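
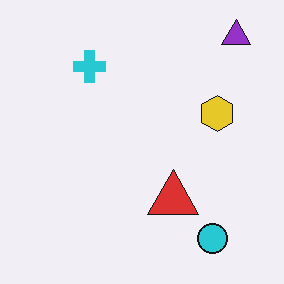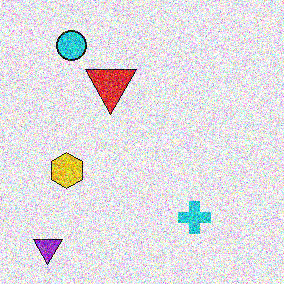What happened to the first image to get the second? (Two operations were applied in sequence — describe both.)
The transformation is: rotated 180°, then degraded with a thick layer of grain.

The purple triangle sits in the top-right of the first image and the bottom-left of the second — consistent with a whole-image 180° rotation. Random speckle covers the whole image, including the flat background.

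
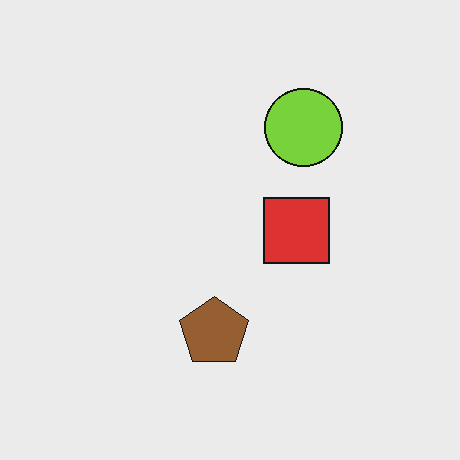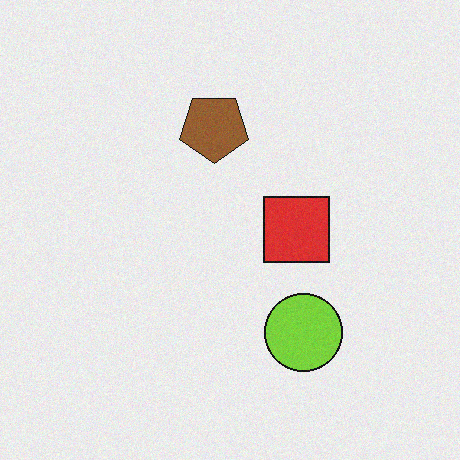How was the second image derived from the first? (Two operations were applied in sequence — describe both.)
The second image is the first flipped vertically (top ↔ bottom), then degraded with light additive noise.

The lime circle is in the top of the first image and the bottom of the second — shapes on opposite sides of the horizontal midline have swapped in a mirror flip. Random speckle covers the whole image, including the flat background.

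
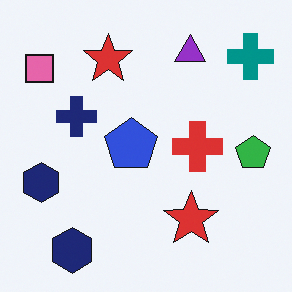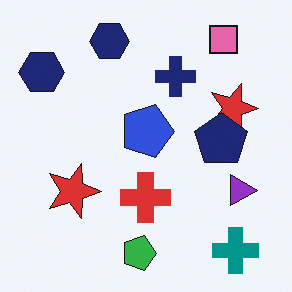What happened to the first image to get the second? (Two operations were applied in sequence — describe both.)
The transformation is: rotated 90° clockwise, then overlaid with an additional navy pentagon.

The teal cross sits in the top-right of the first image and the bottom-right of the second — consistent with a whole-image 90° clockwise rotation. A navy pentagon appears in the second image that is absent from the first.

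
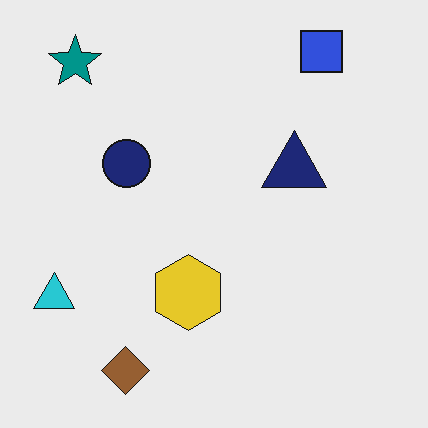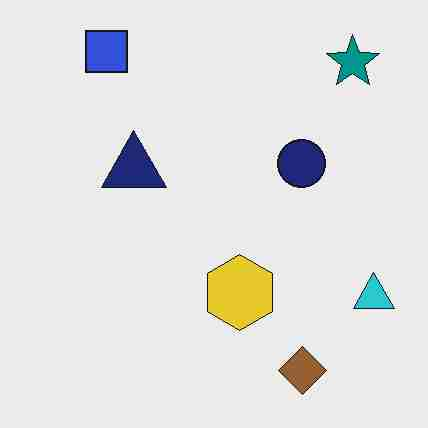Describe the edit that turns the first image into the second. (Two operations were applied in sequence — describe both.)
Flipped horizontally (left ↔ right), then heavily JPEG-compressed with obvious blocking artifacts.

The cyan triangle is in the bottom-left of the first image and the bottom-right of the second — shapes on opposite sides of the vertical midline have swapped in a mirror flip. Blocky 8×8 compression artifacts appear around shape edges and the flat background shows ringing — characteristic JPEG degradation.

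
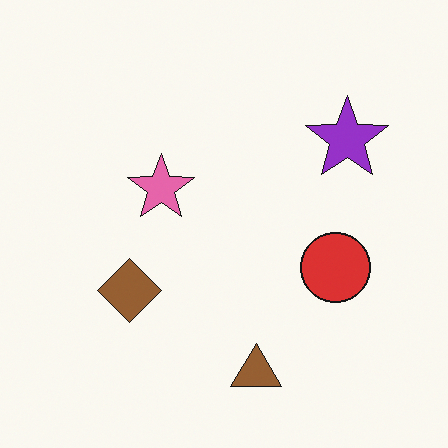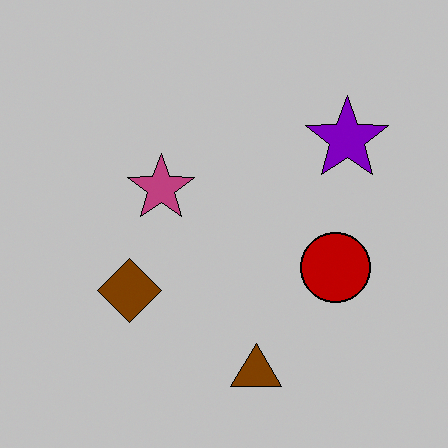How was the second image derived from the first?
It was aggressively posterized.

Each flat color has snapped to a coarser quantized level — most visibly, the near-white background has dropped to a flat grey.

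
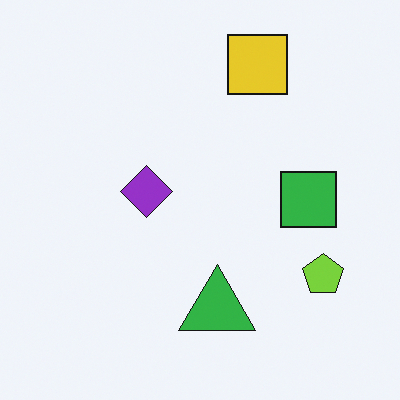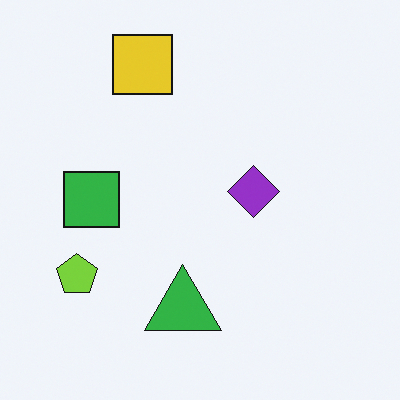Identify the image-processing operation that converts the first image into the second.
Flipped horizontally (left ↔ right).

The lime pentagon is in the bottom-right of the first image and the bottom-left of the second — shapes on opposite sides of the vertical midline have swapped in a mirror flip.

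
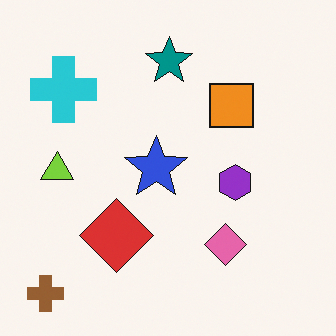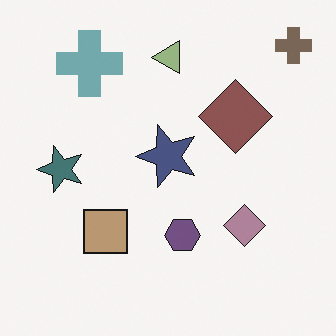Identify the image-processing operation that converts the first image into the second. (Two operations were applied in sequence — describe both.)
This is the original image transposed (reflected across the top-left ↔ bottom-right diagonal), then made much more muted (saturation change).

Shapes have swapped their row and column positions — what was in the top-right is now in the bottom-left — a diagonal reflection. All colors are more muted and greyish — a global saturation change.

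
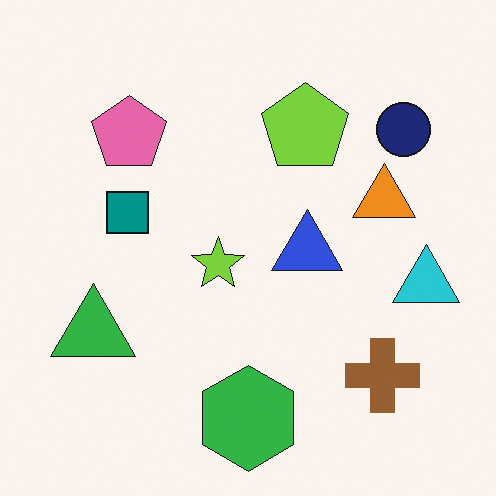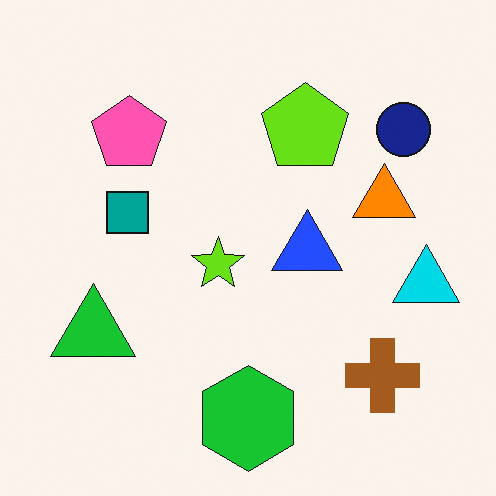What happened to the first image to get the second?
The transformation is: slightly oversaturated.

All colors are more vivid — a global saturation change.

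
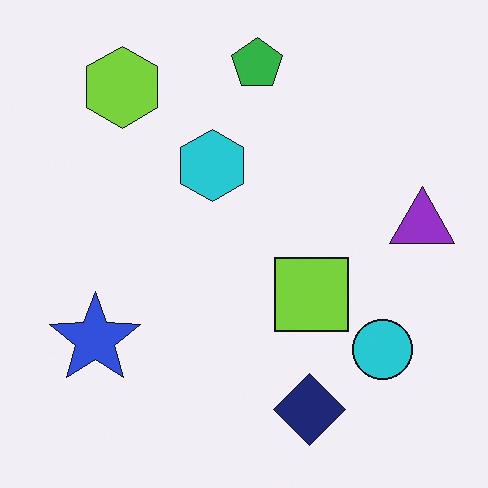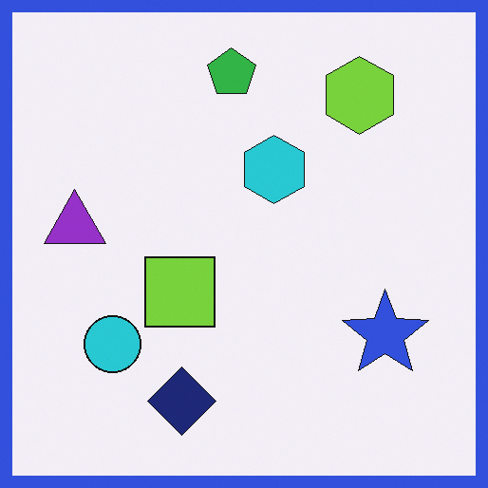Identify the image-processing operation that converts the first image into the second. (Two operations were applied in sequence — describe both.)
The image was flipped horizontally (left ↔ right), then framed with a blue border.

The purple triangle is in the right of the first image and the left of the second — shapes on opposite sides of the vertical midline have swapped in a mirror flip. A solid blue frame runs around the edge of the second image, with the content slightly shrunk inside it.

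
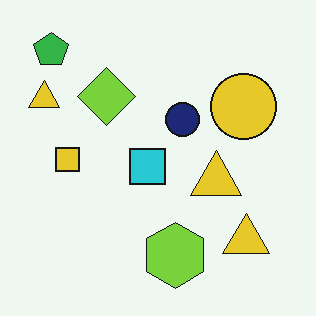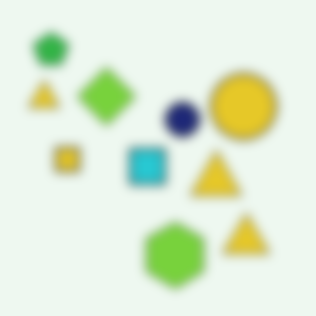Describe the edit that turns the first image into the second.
The image was strongly gaussian-blurred.

Shape edges and outlines are uniformly softened across the whole image.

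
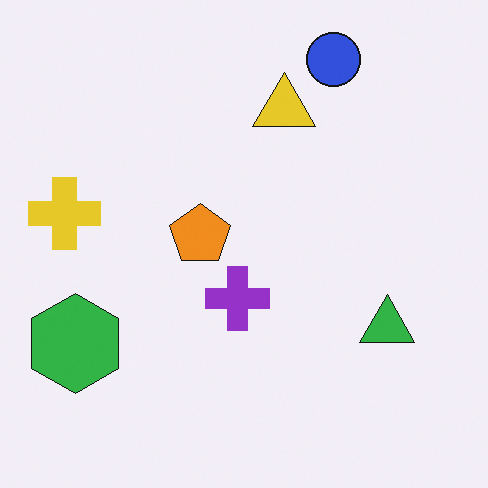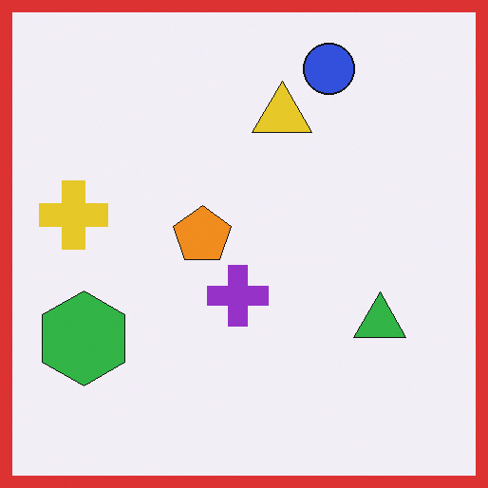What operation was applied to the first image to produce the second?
It was framed with a red border.

A solid red frame runs around the edge of the second image, with the content slightly shrunk inside it.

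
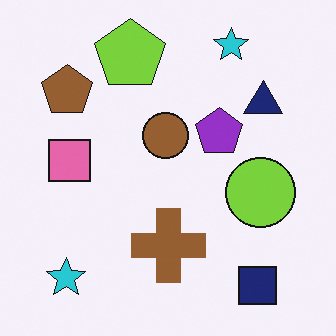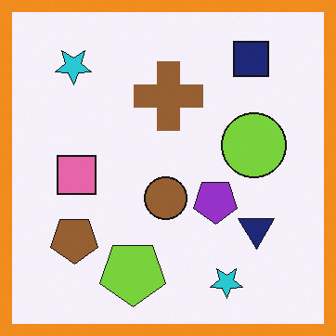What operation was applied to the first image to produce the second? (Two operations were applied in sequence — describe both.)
It was flipped vertically (top ↔ bottom), then framed with a orange border.

The navy square is in the bottom-right of the first image and the top-right of the second — shapes on opposite sides of the horizontal midline have swapped in a mirror flip. A solid orange frame runs around the edge of the second image, with the content slightly shrunk inside it.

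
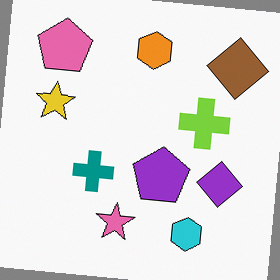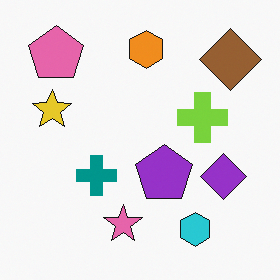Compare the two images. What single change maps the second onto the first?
The transformation is: rotated clockwise by a slight angle.

Every shape is tilted by the same angle and the image corners show triangular fill wedges — a whole-image rotation by a non-right angle.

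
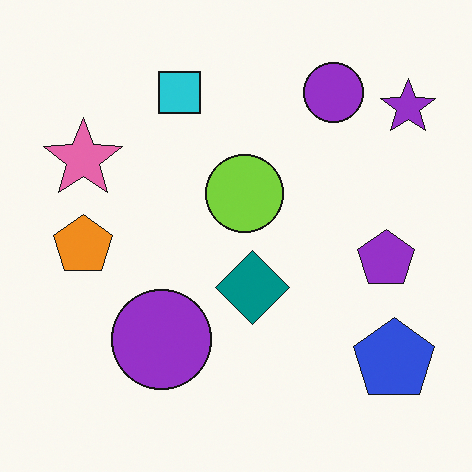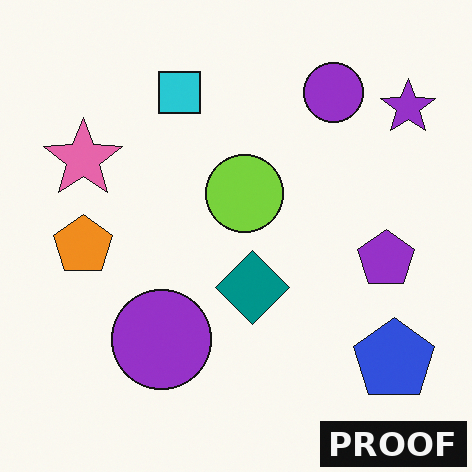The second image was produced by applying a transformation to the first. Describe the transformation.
The image was watermarked with the text "PROOF" in the lower-right corner.

A dark label reading "PROOF" appears in the lower-right corner.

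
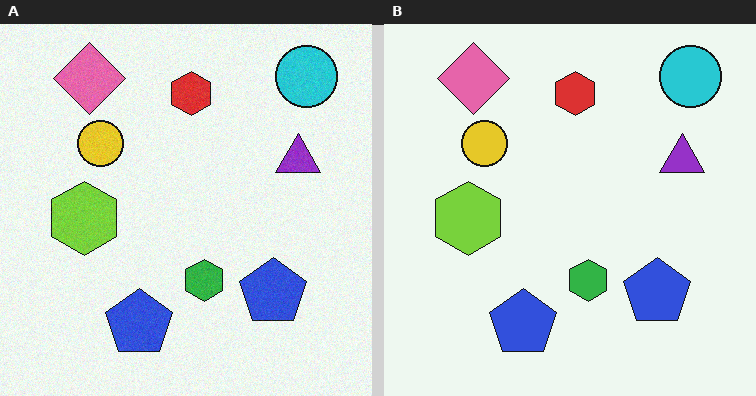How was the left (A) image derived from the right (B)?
Degraded with light additive noise.

Random speckle covers the whole image, including the flat background.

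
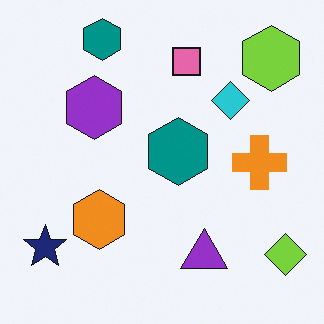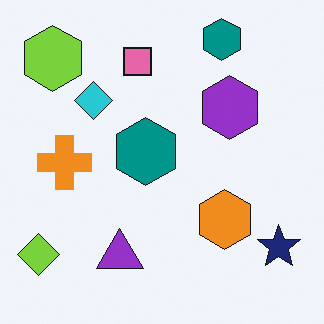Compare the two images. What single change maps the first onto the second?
The image was flipped horizontally (left ↔ right).

The lime diamond is in the bottom-right of the first image and the bottom-left of the second — shapes on opposite sides of the vertical midline have swapped in a mirror flip.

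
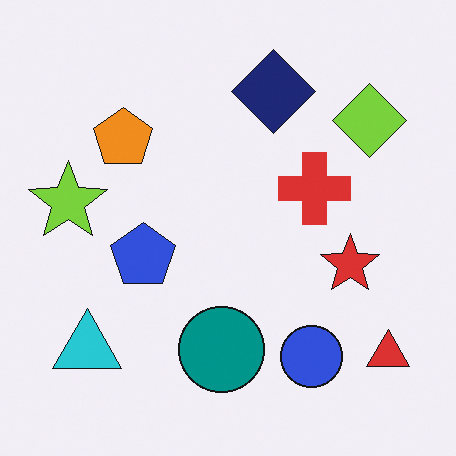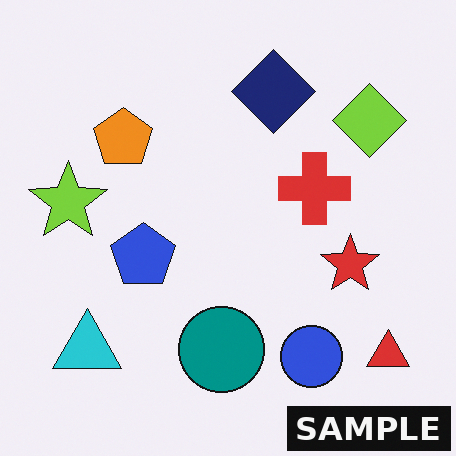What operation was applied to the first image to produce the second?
The transformation is: watermarked with the text "SAMPLE" in the lower-right corner.

A dark label reading "SAMPLE" appears in the lower-right corner.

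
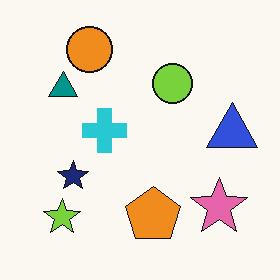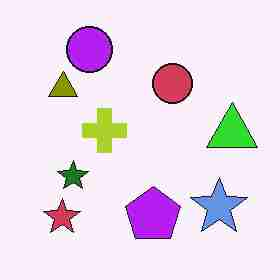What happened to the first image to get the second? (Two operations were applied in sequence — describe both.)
The second image is the first hue-shifted through roughly half the color wheel, then degraded with heavy JPEG compression.

Every shape's color has rotated by the same amount around the hue wheel — a uniform hue shift. Blocky 8×8 compression artifacts appear around shape edges and the flat background shows ringing — characteristic JPEG degradation.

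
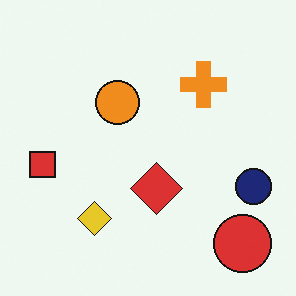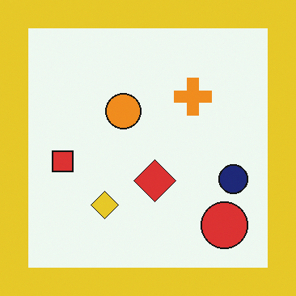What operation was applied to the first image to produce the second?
Framed with a yellow border.

A solid yellow frame runs around the edge of the second image, with the content slightly shrunk inside it.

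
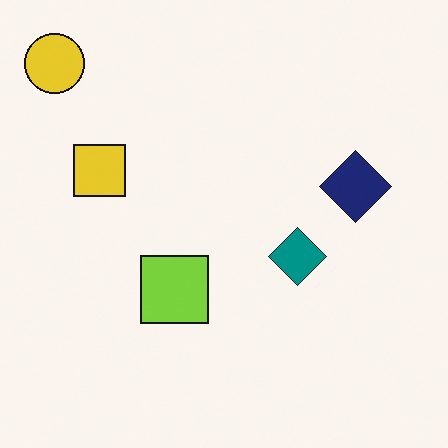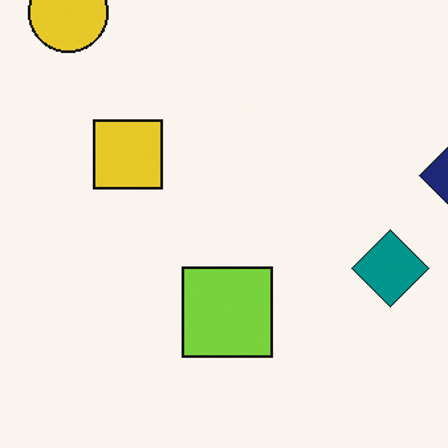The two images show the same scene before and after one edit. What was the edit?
The second image is the first cropped slightly and scaled back up.

The visible shapes are larger and the field of view is narrower; shapes near the original edges may be partly or wholly outside the frame — a crop-and-rescale.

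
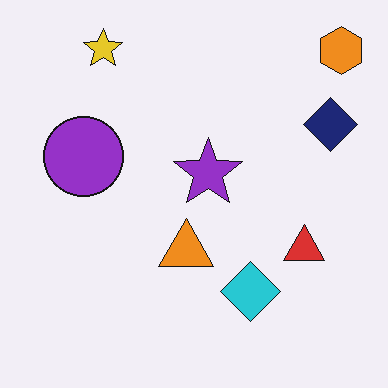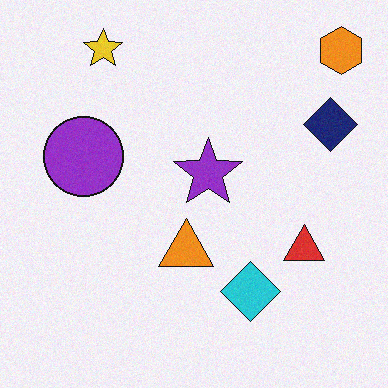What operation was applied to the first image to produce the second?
Degraded with a light layer of grain.

Random speckle covers the whole image, including the flat background.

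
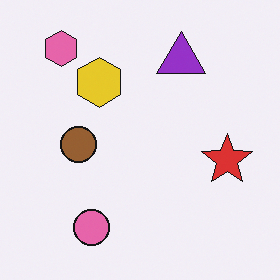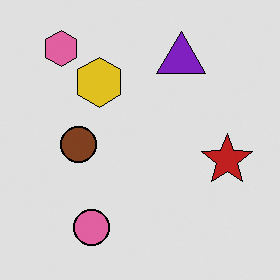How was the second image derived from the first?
The transformation is: posterized to a reduced palette.

Each flat color has snapped to a coarser quantized level — most visibly, the near-white background has dropped to a flat grey.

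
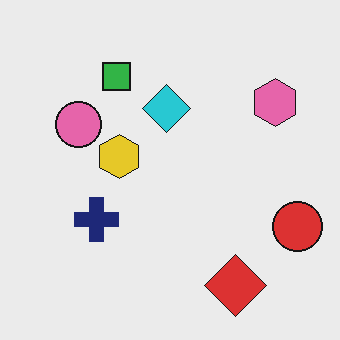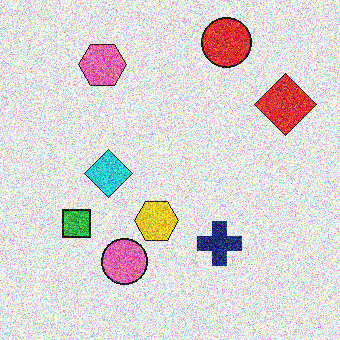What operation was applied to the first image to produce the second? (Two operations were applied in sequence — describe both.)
The image was degraded with a thick layer of grain, then rotated 90° counter-clockwise.

Random speckle covers the whole image, including the flat background. The red circle sits in the right of the first image and the top of the second — consistent with a whole-image 90° counter-clockwise rotation.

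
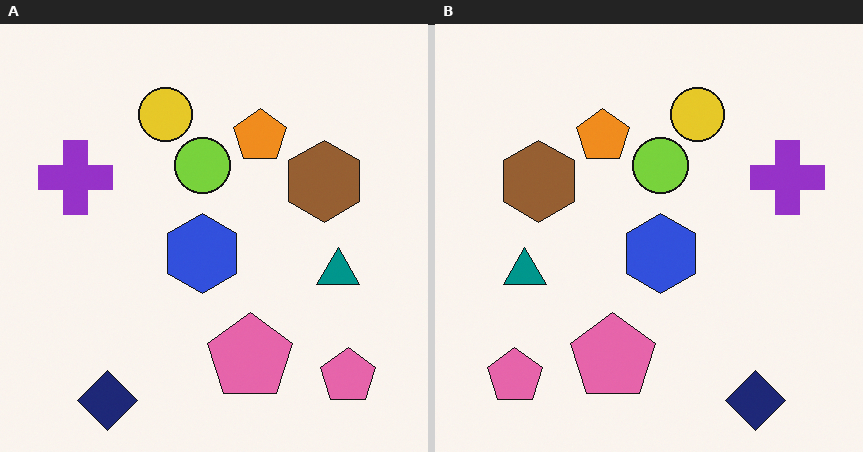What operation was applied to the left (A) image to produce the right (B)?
This is the original image flipped horizontally (left ↔ right).

The purple cross is in the left of the left (A) image and the right of the right (B) — shapes on opposite sides of the vertical midline have swapped in a mirror flip.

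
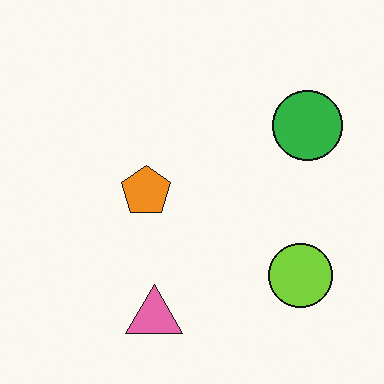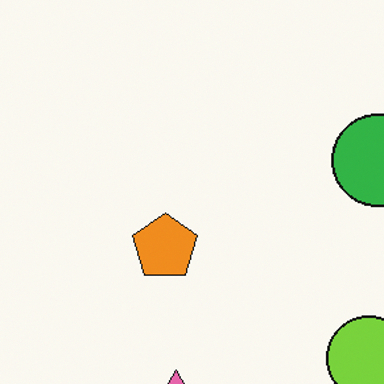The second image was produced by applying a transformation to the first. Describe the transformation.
The image was cropped to a modestly smaller region and rescaled.

The visible shapes are larger and the field of view is narrower; shapes near the original edges may be partly or wholly outside the frame — a crop-and-rescale.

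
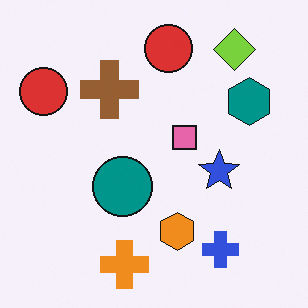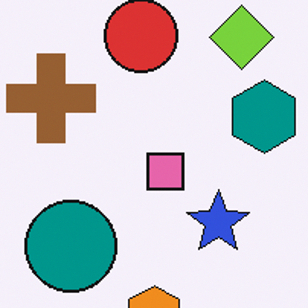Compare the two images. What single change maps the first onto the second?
The transformation is: cropped slightly and scaled back up.

The visible shapes are larger and the field of view is narrower; shapes near the original edges may be partly or wholly outside the frame — a crop-and-rescale.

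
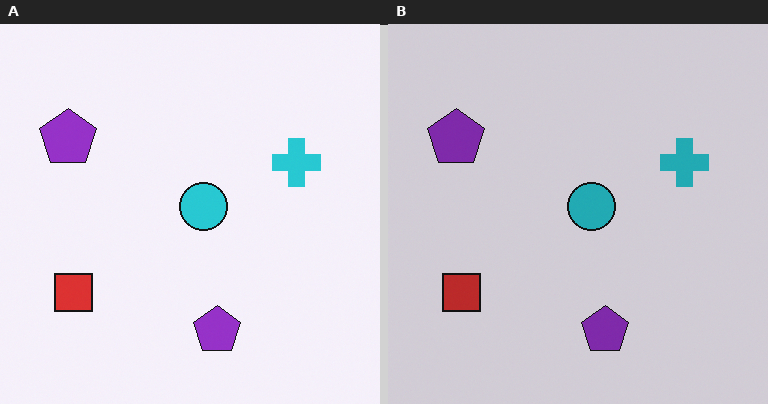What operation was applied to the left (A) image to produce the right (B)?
This is the original image darkened a little.

Every pixel — background and shapes alike — is uniformly darkened.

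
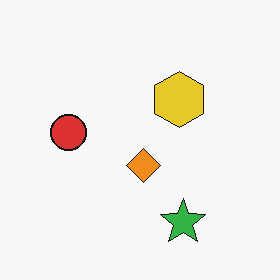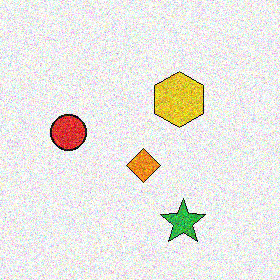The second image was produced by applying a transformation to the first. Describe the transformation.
The image was degraded with strong gaussian noise.

Random speckle covers the whole image, including the flat background.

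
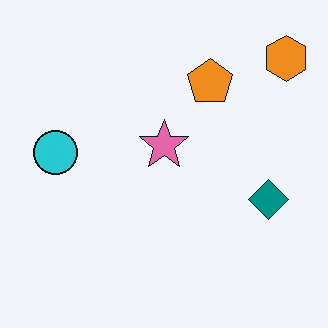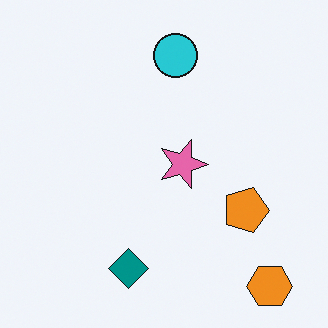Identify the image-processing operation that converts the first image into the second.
The image was rotated 90° clockwise.

The orange hexagon sits in the top-right of the first image and the bottom-right of the second — consistent with a whole-image 90° clockwise rotation.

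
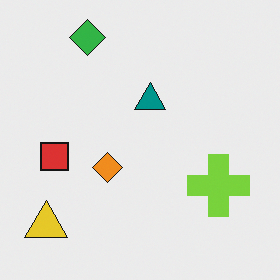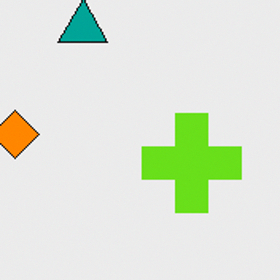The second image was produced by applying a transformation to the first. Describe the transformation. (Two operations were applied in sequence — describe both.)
It was cropped to a modestly smaller region and rescaled, then slightly oversaturated.

The visible shapes are larger and the field of view is narrower; shapes near the original edges may be partly or wholly outside the frame — a crop-and-rescale. All colors are more vivid — a global saturation change.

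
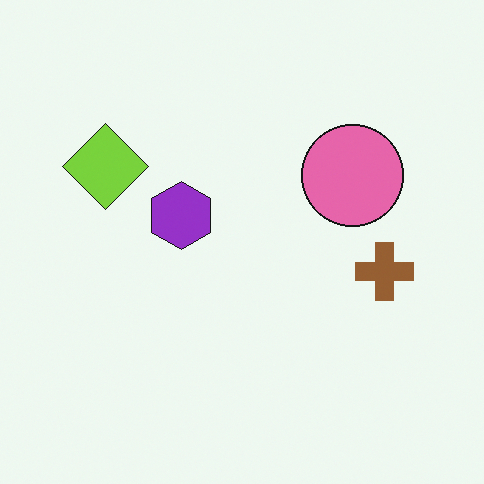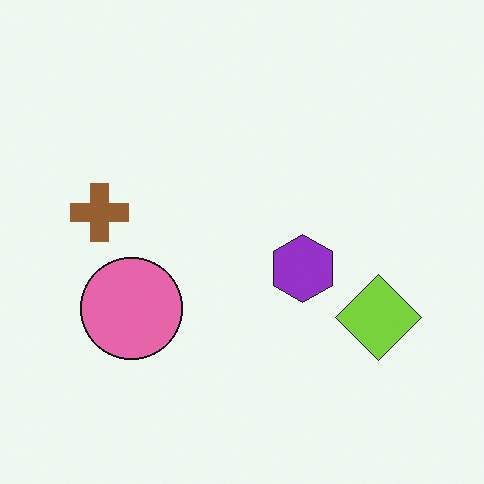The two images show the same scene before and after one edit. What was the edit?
The image was rotated 180°.

The lime diamond sits in the left of the first image and the right of the second — consistent with a whole-image 180° rotation.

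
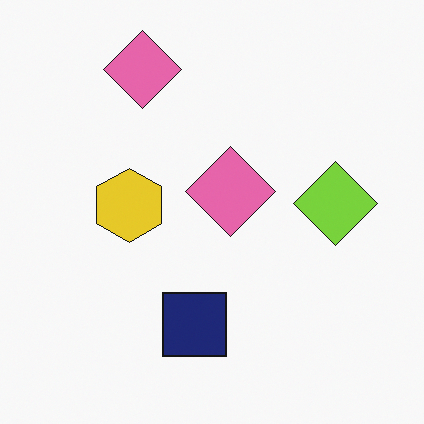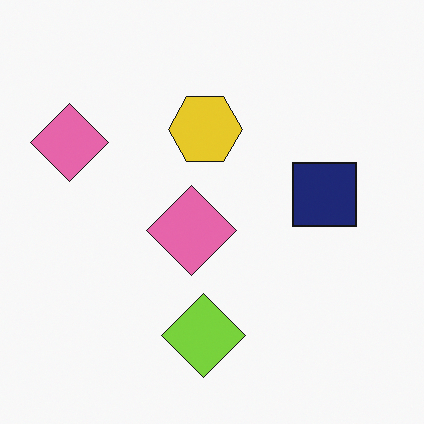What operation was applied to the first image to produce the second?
This is the original image transposed (reflected across the top-left ↔ bottom-right diagonal).

Shapes have swapped their row and column positions — what was in the top-right is now in the bottom-left — a diagonal reflection.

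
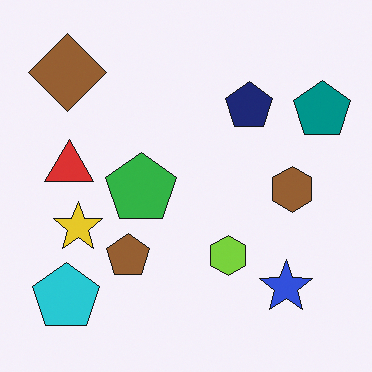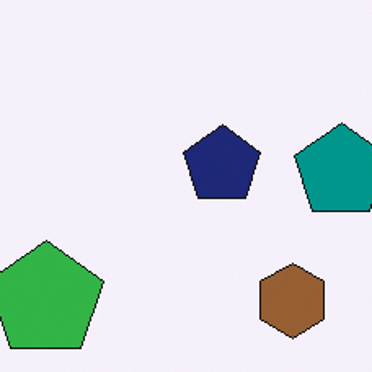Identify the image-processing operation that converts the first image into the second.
It was cropped to a noticeably smaller region and rescaled.

The visible shapes are larger and the field of view is narrower; shapes near the original edges may be partly or wholly outside the frame — a crop-and-rescale.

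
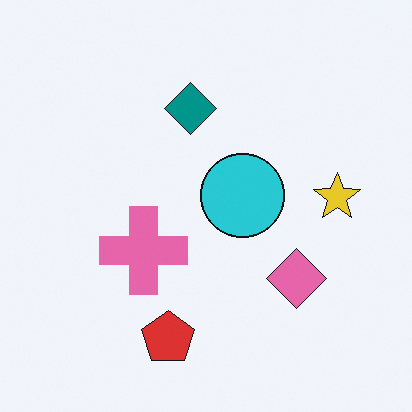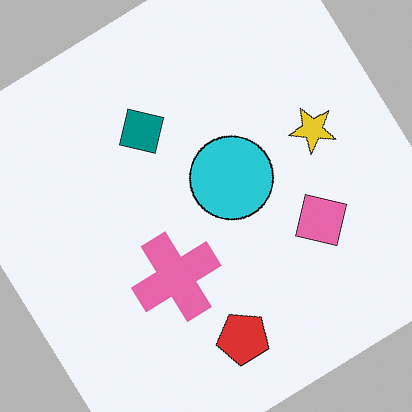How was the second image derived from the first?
The transformation is: rotated counter-clockwise by a large amount — several tens of degrees.

Every shape is tilted by the same angle and the image corners show triangular fill wedges — a whole-image rotation by a non-right angle.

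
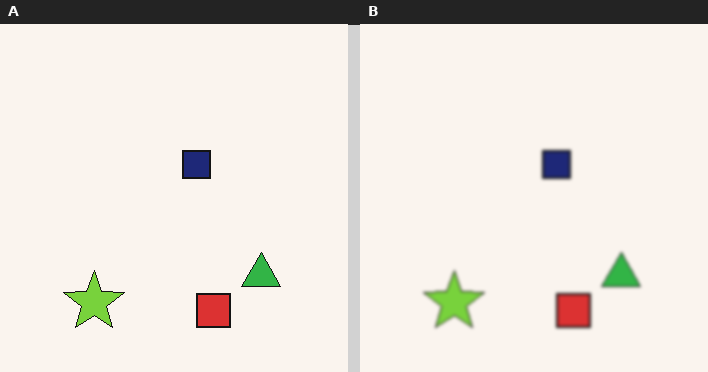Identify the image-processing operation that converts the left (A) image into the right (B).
The image was lightly blurred.

Shape edges and outlines are uniformly softened across the whole image.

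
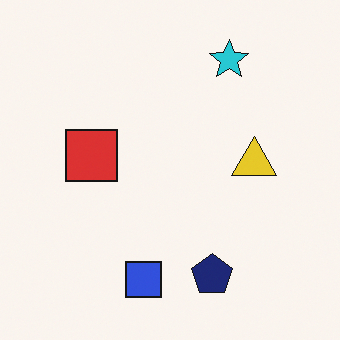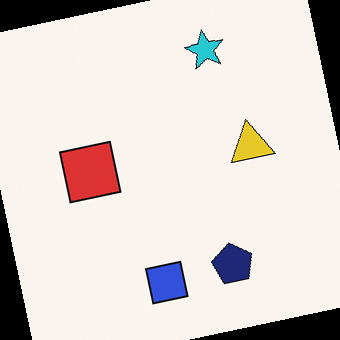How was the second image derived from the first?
This is the original image rotated counter-clockwise by a slight angle.

Every shape is tilted by the same angle and the image corners show triangular fill wedges — a whole-image rotation by a non-right angle.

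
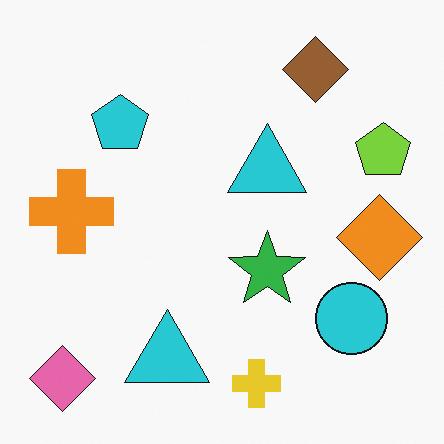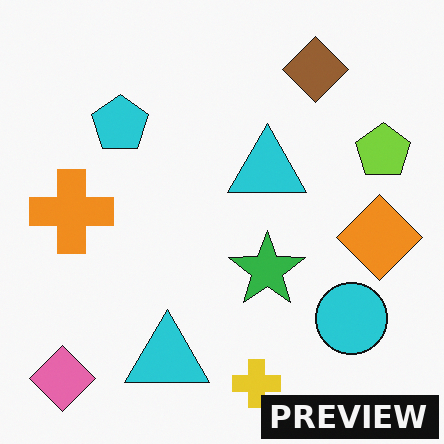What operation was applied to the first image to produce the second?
This is the original image watermarked with the text "PREVIEW" in the lower-right corner.

A dark label reading "PREVIEW" appears in the lower-right corner.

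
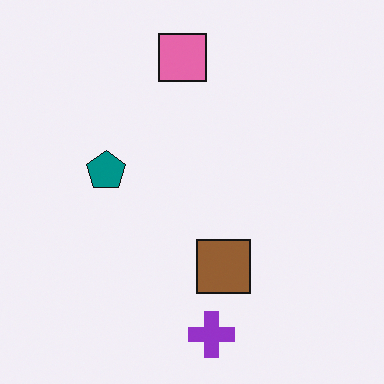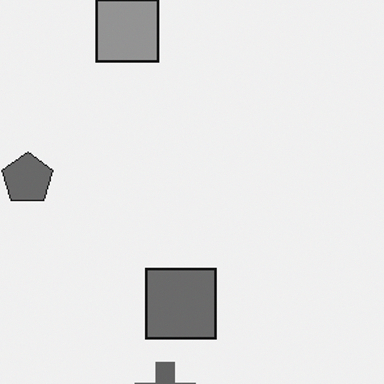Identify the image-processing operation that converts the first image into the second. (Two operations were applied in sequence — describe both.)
The second image is the first cropped slightly and scaled back up, then converted to grayscale.

The visible shapes are larger and the field of view is narrower; shapes near the original edges may be partly or wholly outside the frame — a crop-and-rescale. All color is removed — every shape is now a shade of grey.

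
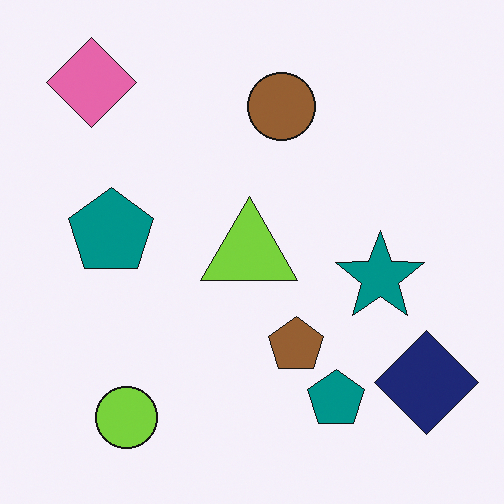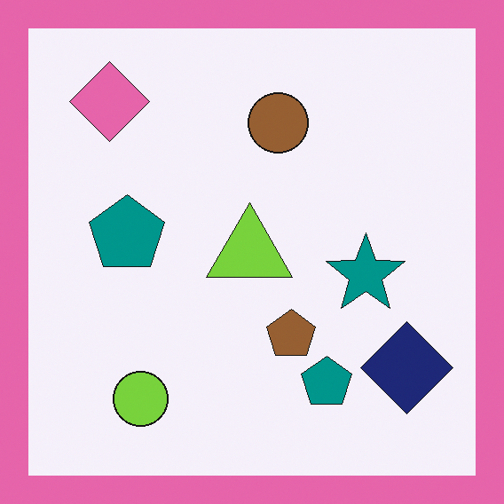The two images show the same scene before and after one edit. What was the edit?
The image was framed with a pink border.

A solid pink frame runs around the edge of the second image, with the content slightly shrunk inside it.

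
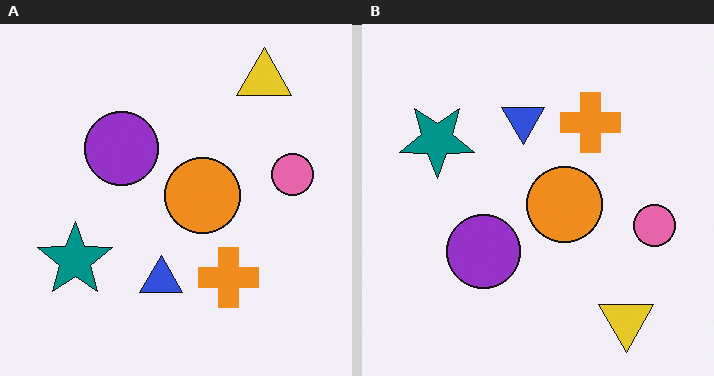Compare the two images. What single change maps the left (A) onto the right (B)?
Flipped vertically (top ↔ bottom).

The yellow triangle is in the top-right of the left (A) image and the bottom-right of the right (B) — shapes on opposite sides of the horizontal midline have swapped in a mirror flip.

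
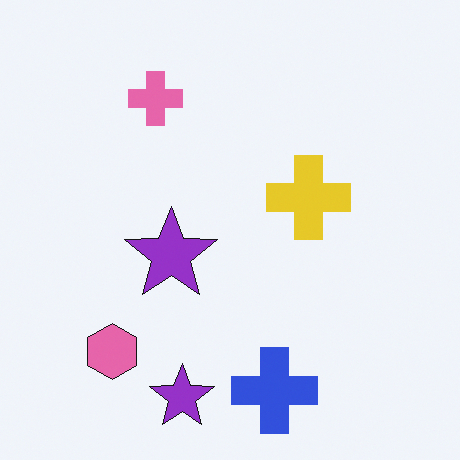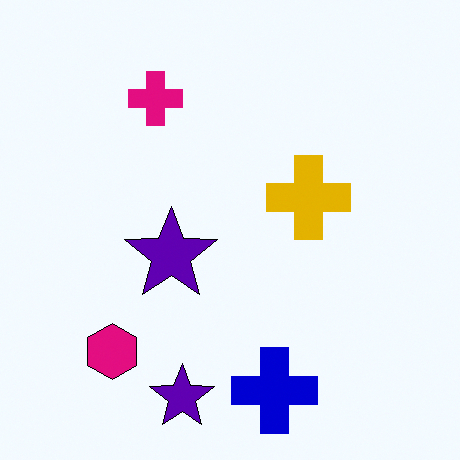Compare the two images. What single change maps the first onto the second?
Given much higher contrast.

Tones are pushed away from mid-grey across the whole image — a global contrast change.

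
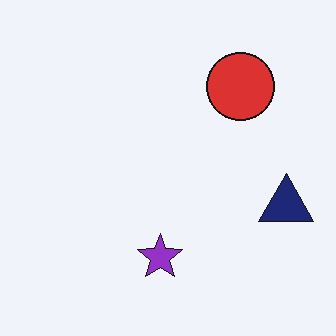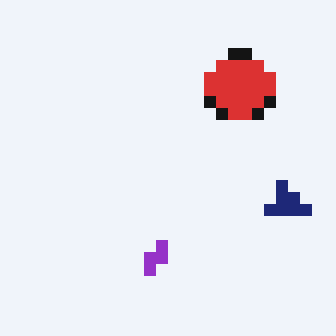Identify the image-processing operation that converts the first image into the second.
It was heavily pixelated into large blocks.

Shapes are reduced to large square blocks; fine edges and outlines are lost — a downscale-then-upscale (mosaic) effect.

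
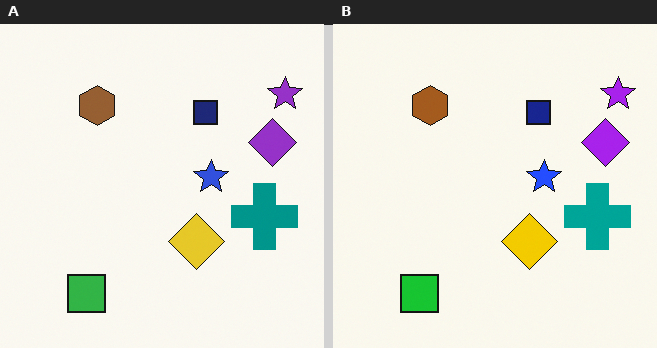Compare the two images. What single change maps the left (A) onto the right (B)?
The transformation is: slightly oversaturated.

All colors are more vivid — a global saturation change.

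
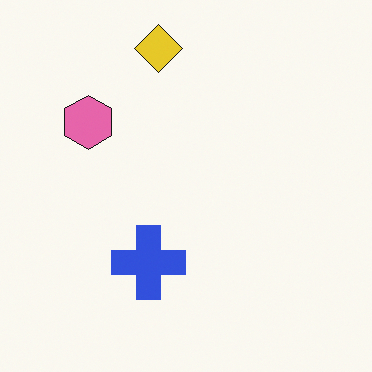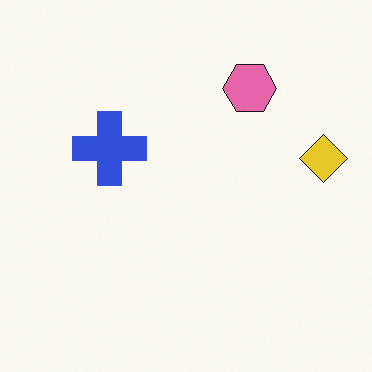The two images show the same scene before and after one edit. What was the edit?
The second image is the first rotated 90° clockwise.

The yellow diamond sits in the top of the first image and the right of the second — consistent with a whole-image 90° clockwise rotation.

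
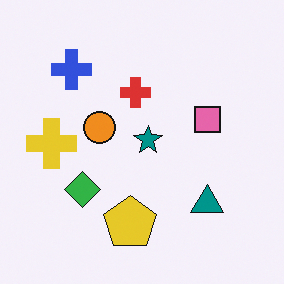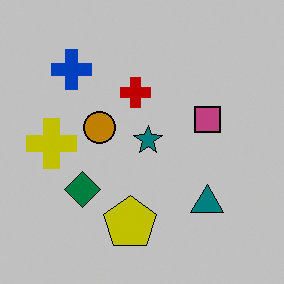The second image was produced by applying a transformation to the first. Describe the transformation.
Aggressively posterized.

Each flat color has snapped to a coarser quantized level — most visibly, the near-white background has dropped to a flat grey.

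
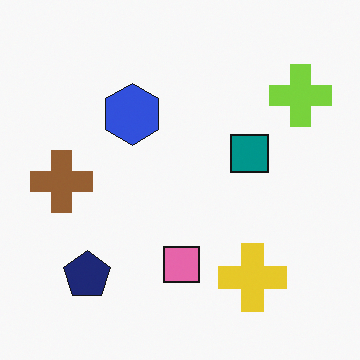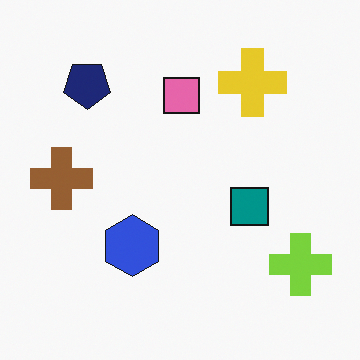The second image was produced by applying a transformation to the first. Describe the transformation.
The transformation is: flipped vertically (top ↔ bottom).

The yellow cross is in the bottom-right of the first image and the top-right of the second — shapes on opposite sides of the horizontal midline have swapped in a mirror flip.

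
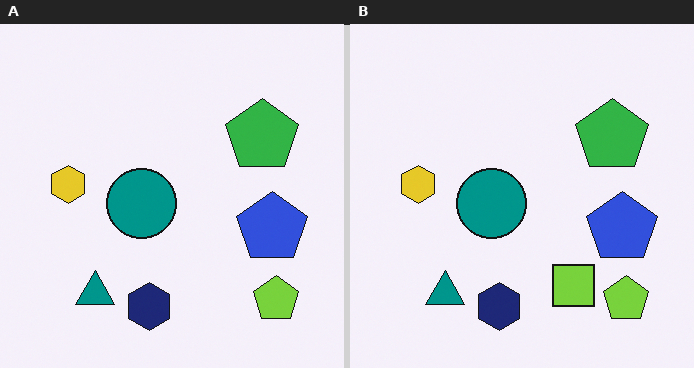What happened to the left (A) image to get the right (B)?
It was overlaid with an additional lime square.

A lime square appears in the right (B) image that is absent from the left (A).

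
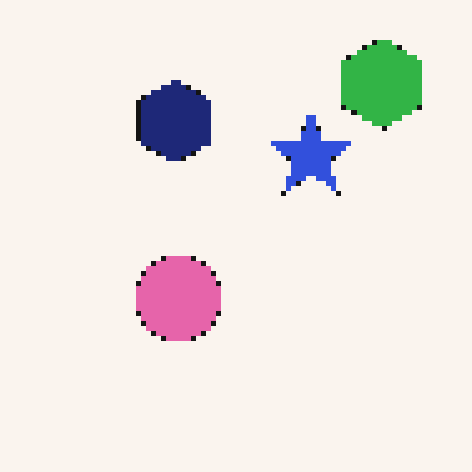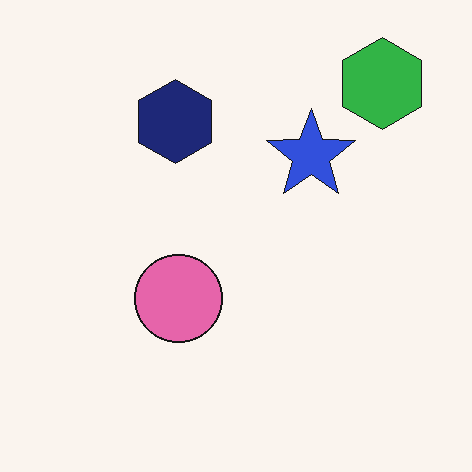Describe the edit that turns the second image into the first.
The image was mildly pixelated.

Shapes are reduced to large square blocks; fine edges and outlines are lost — a downscale-then-upscale (mosaic) effect.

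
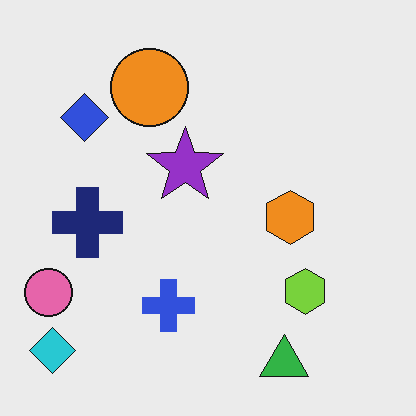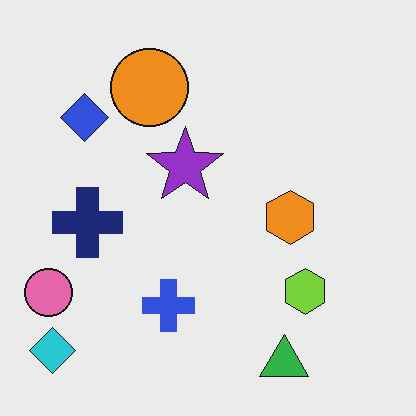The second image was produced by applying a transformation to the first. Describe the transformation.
The second image is the first JPEG-compressed with visible artifacts.

Blocky 8×8 compression artifacts appear around shape edges and the flat background shows ringing — characteristic JPEG degradation.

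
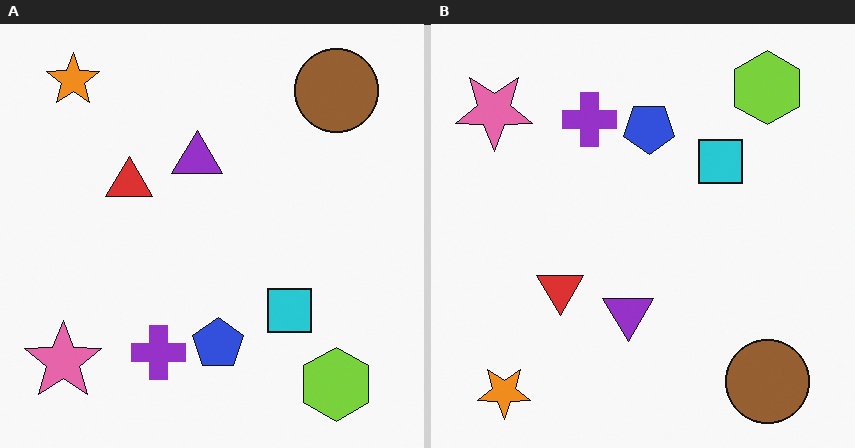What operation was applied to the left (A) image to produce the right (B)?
It was flipped vertically (top ↔ bottom).

The orange star is in the top-left of the left (A) image and the bottom-left of the right (B) — shapes on opposite sides of the horizontal midline have swapped in a mirror flip.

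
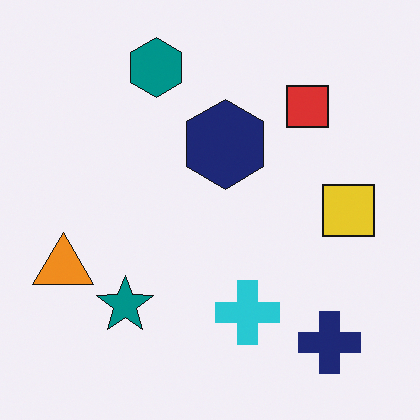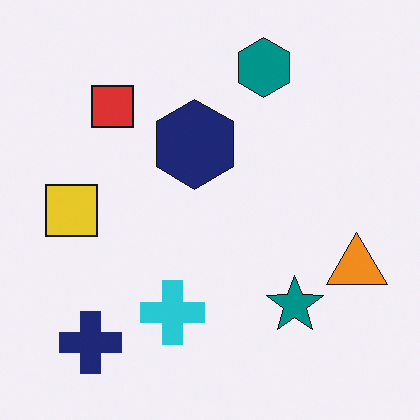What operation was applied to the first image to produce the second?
The image was flipped horizontally (left ↔ right).

The orange triangle is in the left of the first image and the right of the second — shapes on opposite sides of the vertical midline have swapped in a mirror flip.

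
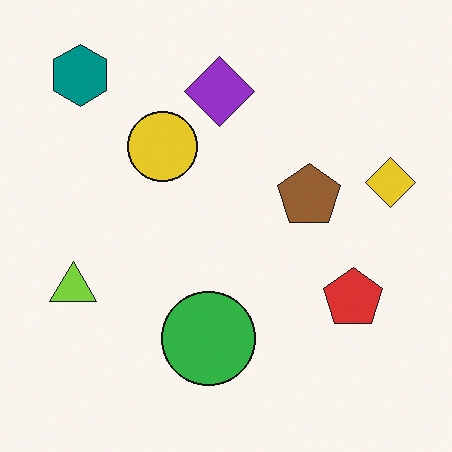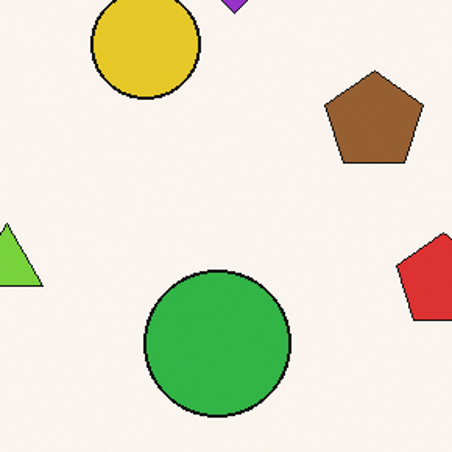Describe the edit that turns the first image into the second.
It was cropped slightly and scaled back up.

The visible shapes are larger and the field of view is narrower; shapes near the original edges may be partly or wholly outside the frame — a crop-and-rescale.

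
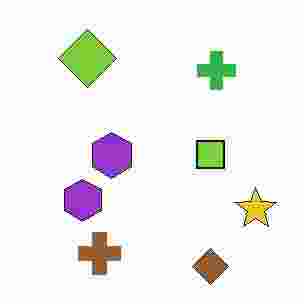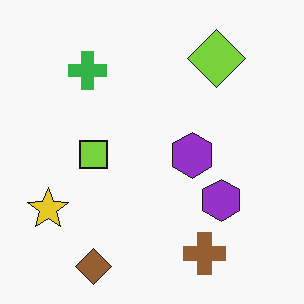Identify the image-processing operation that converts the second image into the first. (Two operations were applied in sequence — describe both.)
The image was degraded with heavy JPEG compression, then flipped horizontally (left ↔ right).

Blocky 8×8 compression artifacts appear around shape edges and the flat background shows ringing — characteristic JPEG degradation. The yellow star is in the bottom-left of the second image and the bottom-right of the first — shapes on opposite sides of the vertical midline have swapped in a mirror flip.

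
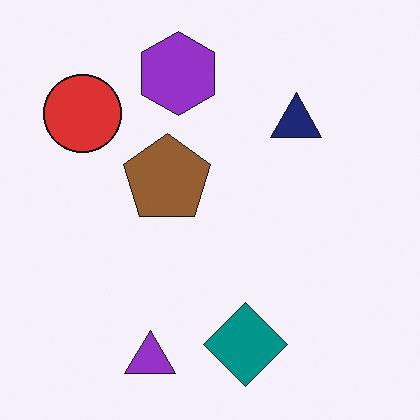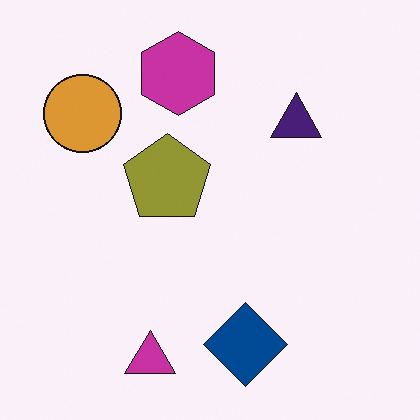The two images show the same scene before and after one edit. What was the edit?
This is the original image hue-shifted slightly.

Every shape's color has rotated by the same amount around the hue wheel — a uniform hue shift.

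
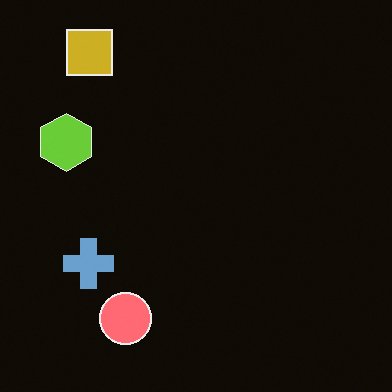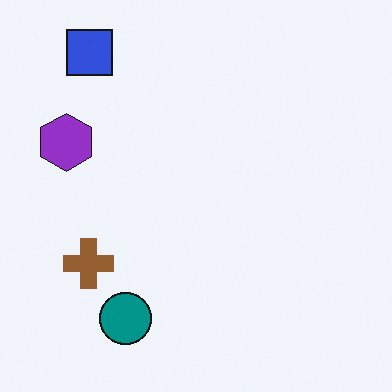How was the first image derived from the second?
Color-inverted (negative).

The light background has become dark and every shape's color is its complement — a photographic negative.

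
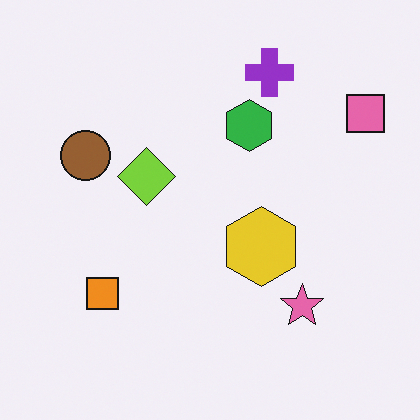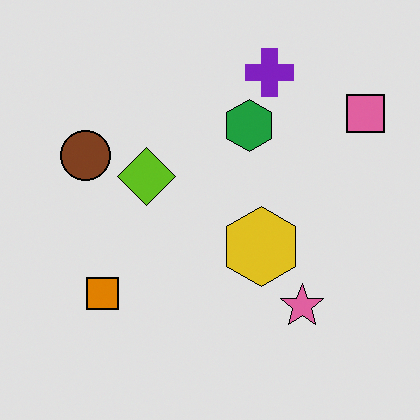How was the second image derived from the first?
This is the original image moderately posterized.

Each flat color has snapped to a coarser quantized level — most visibly, the near-white background has dropped to a flat grey.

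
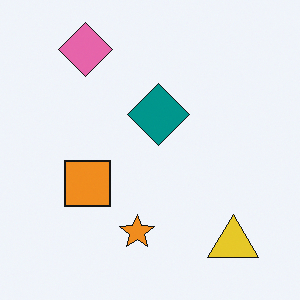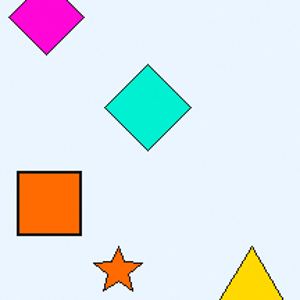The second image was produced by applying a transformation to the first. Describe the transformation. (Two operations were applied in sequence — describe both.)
This is the original image heavily oversaturated, then cropped to a modestly smaller region and rescaled.

All colors are more vivid — a global saturation change. The visible shapes are larger and the field of view is narrower; shapes near the original edges may be partly or wholly outside the frame — a crop-and-rescale.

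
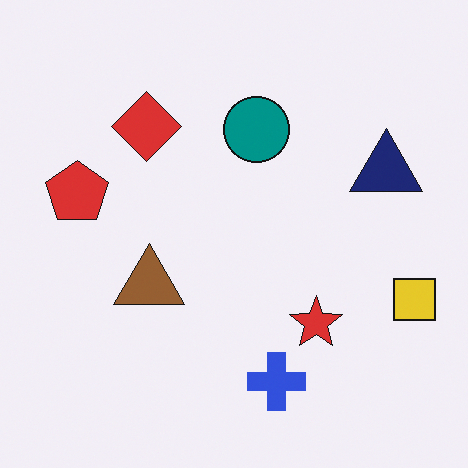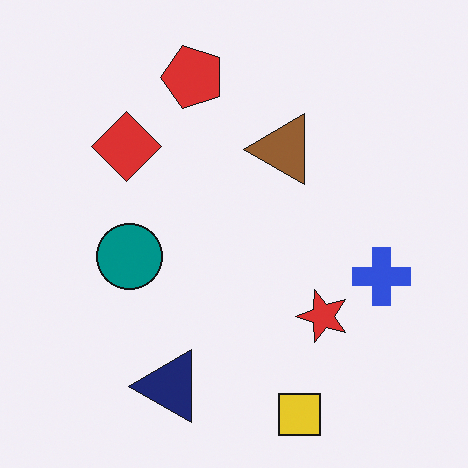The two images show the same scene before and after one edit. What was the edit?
The image was transposed (reflected across the top-left ↔ bottom-right diagonal).

Shapes have swapped their row and column positions — what was in the top-right is now in the bottom-left — a diagonal reflection.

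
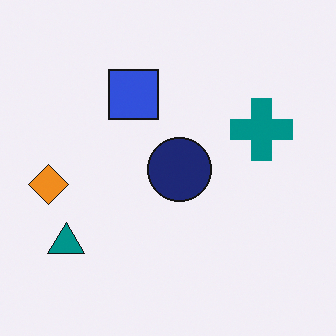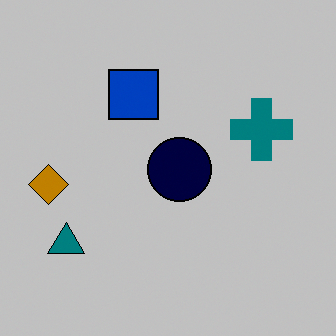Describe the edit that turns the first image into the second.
It was aggressively posterized.

Each flat color has snapped to a coarser quantized level — most visibly, the near-white background has dropped to a flat grey.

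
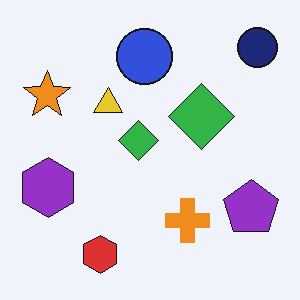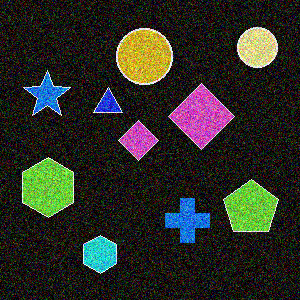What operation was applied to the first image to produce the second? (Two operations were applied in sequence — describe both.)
The second image is the first color-inverted (negative), then degraded with strong gaussian noise.

The light background has become dark and every shape's color is its complement — a photographic negative. Random speckle covers the whole image, including the flat background.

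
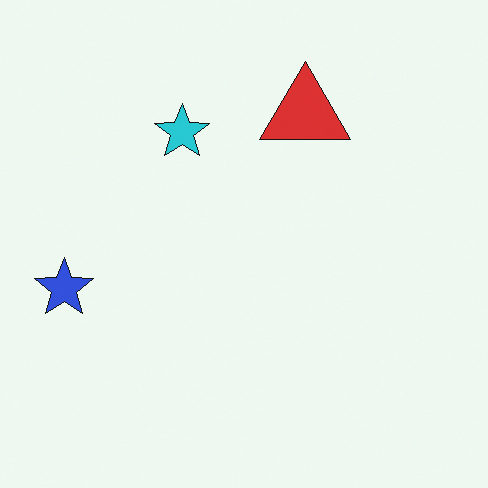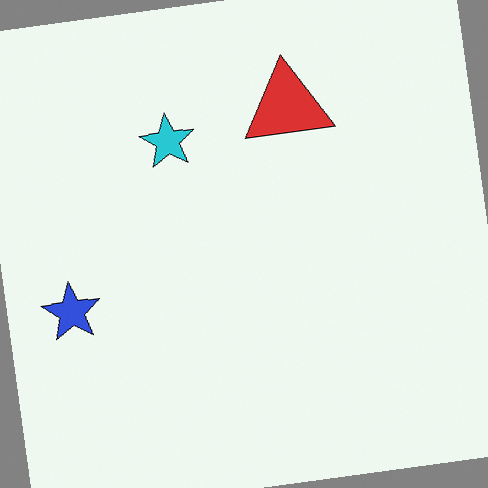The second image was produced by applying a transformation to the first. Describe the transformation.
It was rotated counter-clockwise by a slight angle.

Every shape is tilted by the same angle and the image corners show triangular fill wedges — a whole-image rotation by a non-right angle.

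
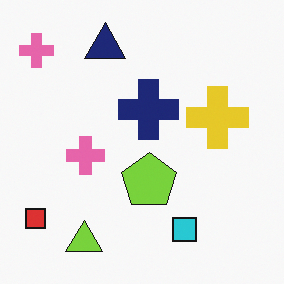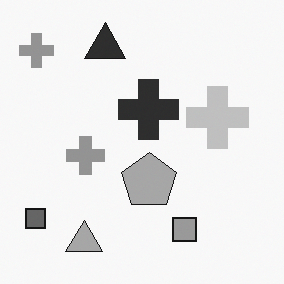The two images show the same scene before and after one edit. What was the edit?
The image was converted to grayscale.

All color is removed — every shape is now a shade of grey.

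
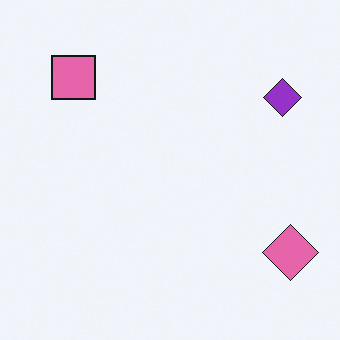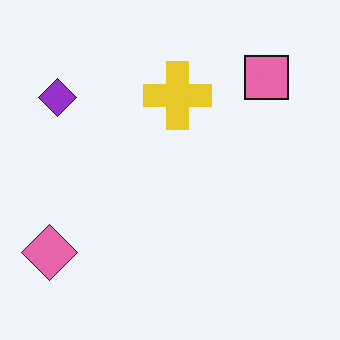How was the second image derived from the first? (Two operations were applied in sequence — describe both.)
The second image is the first flipped horizontally (left ↔ right), then overlaid with an additional yellow cross.

The pink diamond is in the bottom-right of the first image and the bottom-left of the second — shapes on opposite sides of the vertical midline have swapped in a mirror flip. A yellow cross appears in the second image that is absent from the first.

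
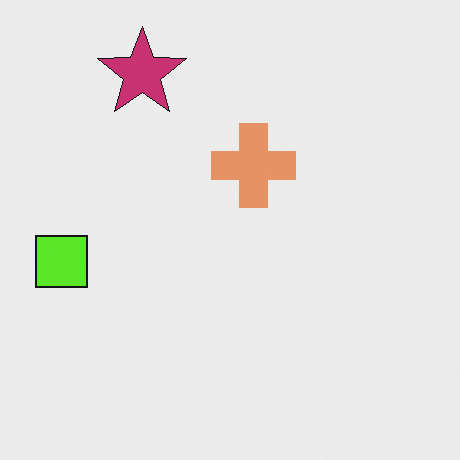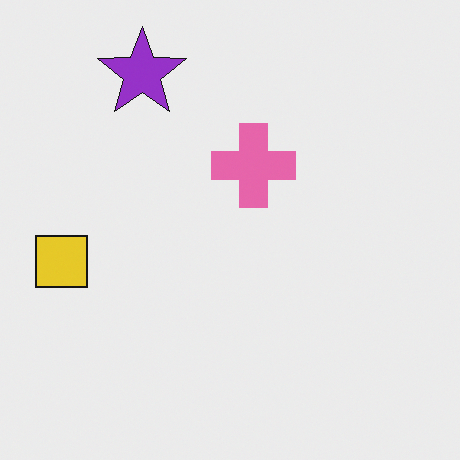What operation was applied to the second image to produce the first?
It was hue-shifted by a small amount.

Every shape's color has rotated by the same amount around the hue wheel — a uniform hue shift.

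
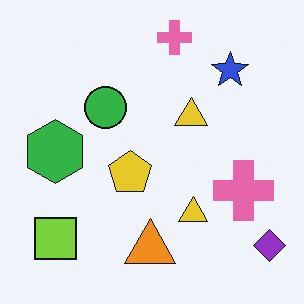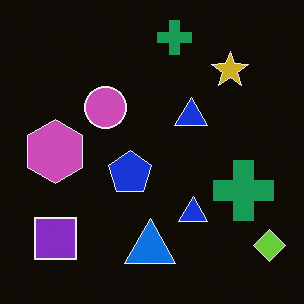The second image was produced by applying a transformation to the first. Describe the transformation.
The transformation is: color-inverted (negative).

The light background has become dark and every shape's color is its complement — a photographic negative.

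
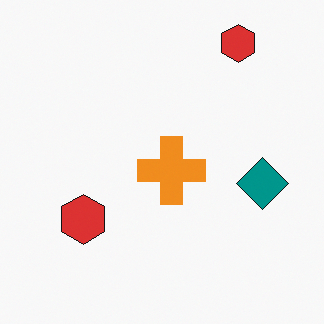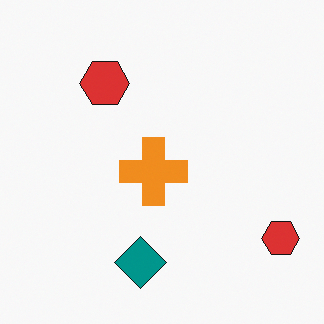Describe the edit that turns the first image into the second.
It was rotated 90° clockwise.

The teal diamond sits in the right of the first image and the bottom of the second — consistent with a whole-image 90° clockwise rotation.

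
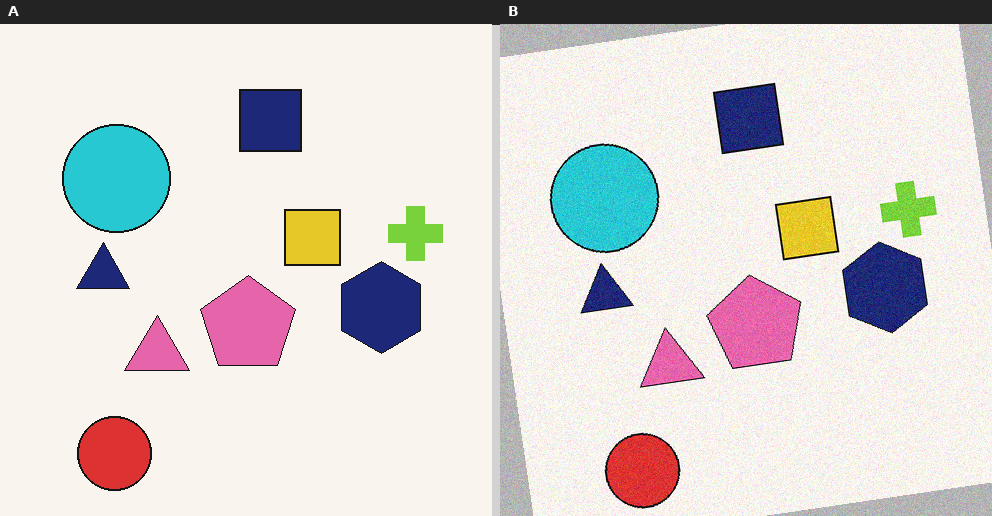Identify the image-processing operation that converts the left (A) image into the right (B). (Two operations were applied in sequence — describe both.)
This is the original image rotated counter-clockwise by a few degrees, then degraded with light additive noise.

Every shape is tilted by the same angle and the image corners show triangular fill wedges — a whole-image rotation by a non-right angle. Random speckle covers the whole image, including the flat background.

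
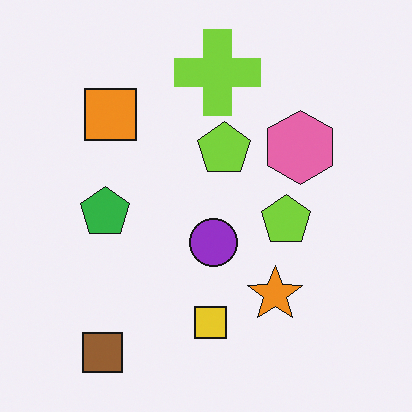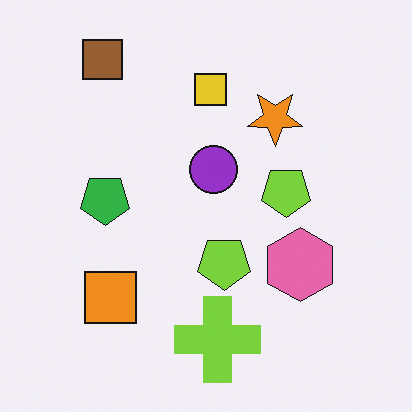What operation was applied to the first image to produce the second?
The image was flipped vertically (top ↔ bottom).

The brown square is in the bottom-left of the first image and the top-left of the second — shapes on opposite sides of the horizontal midline have swapped in a mirror flip.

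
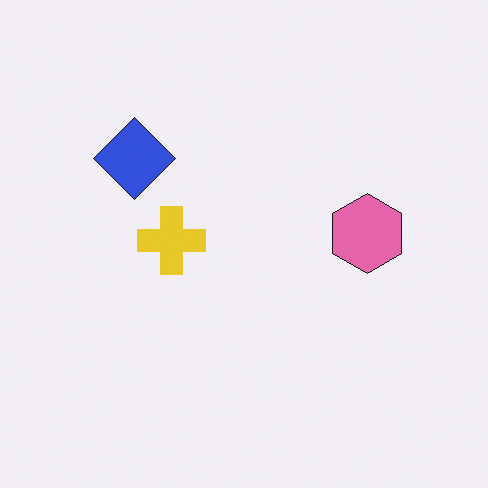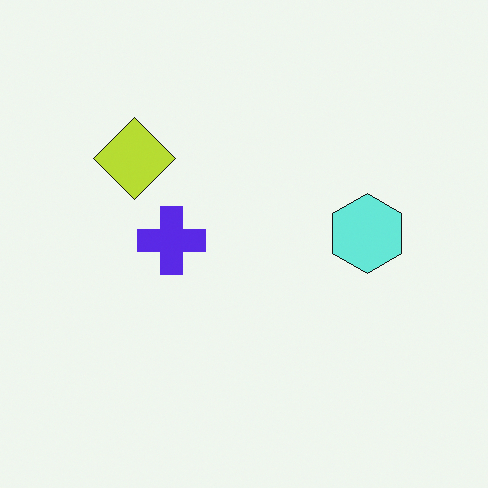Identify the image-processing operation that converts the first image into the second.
The image was hue-shifted through roughly half the color wheel.

Every shape's color has rotated by the same amount around the hue wheel — a uniform hue shift.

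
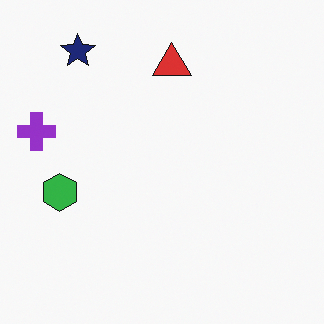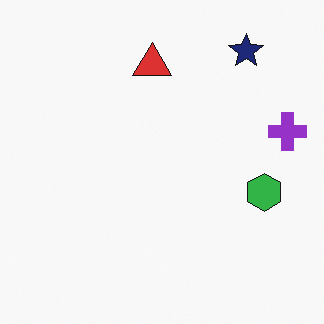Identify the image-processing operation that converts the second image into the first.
The first image is the second flipped horizontally (left ↔ right).

The purple cross is in the right of the second image and the left of the first — shapes on opposite sides of the vertical midline have swapped in a mirror flip.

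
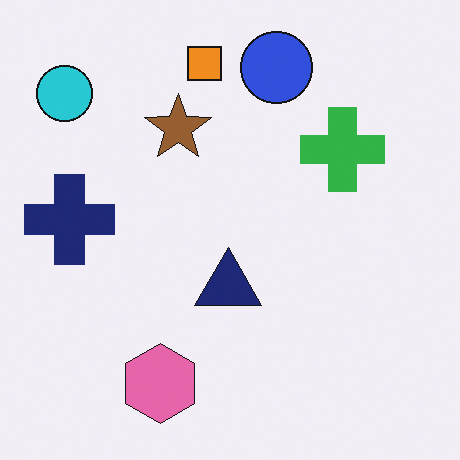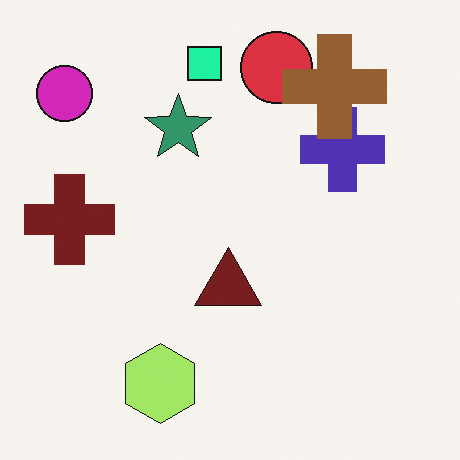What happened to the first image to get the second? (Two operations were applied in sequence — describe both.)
The second image is the first hue-shifted noticeably, then overlaid with an additional brown cross.

Every shape's color has rotated by the same amount around the hue wheel — a uniform hue shift. A brown cross appears in the second image that is absent from the first.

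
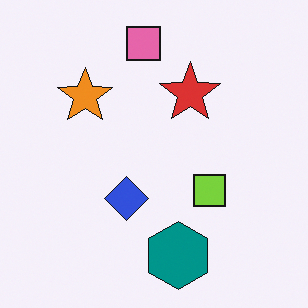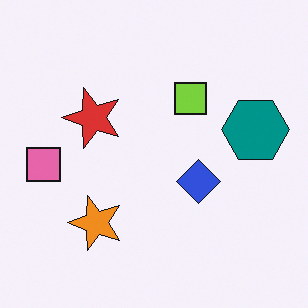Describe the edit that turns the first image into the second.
The image was rotated 90° counter-clockwise.

The pink square sits in the top of the first image and the left of the second — consistent with a whole-image 90° counter-clockwise rotation.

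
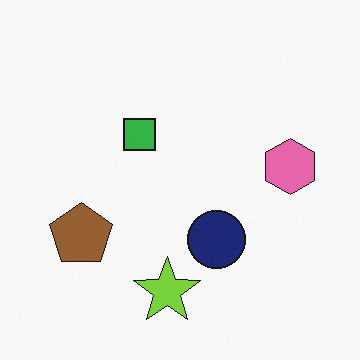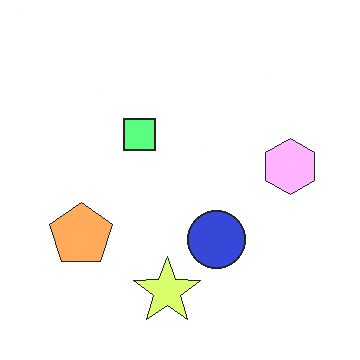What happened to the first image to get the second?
The second image is the first noticeably brightened.

Every pixel — background and shapes alike — is uniformly brightened.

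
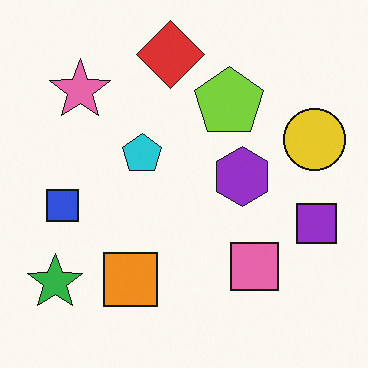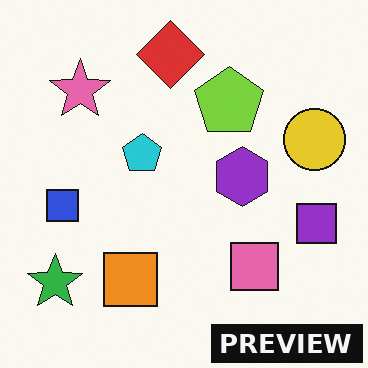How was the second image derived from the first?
The second image is the first watermarked with the text "PREVIEW" in the lower-right corner.

A dark label reading "PREVIEW" appears in the lower-right corner.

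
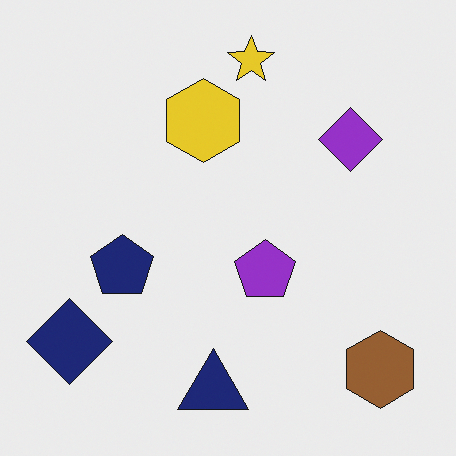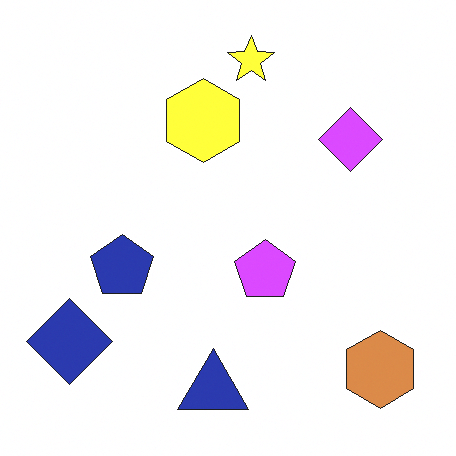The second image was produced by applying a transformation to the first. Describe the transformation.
The image was substantially brightened.

Every pixel — background and shapes alike — is uniformly brightened.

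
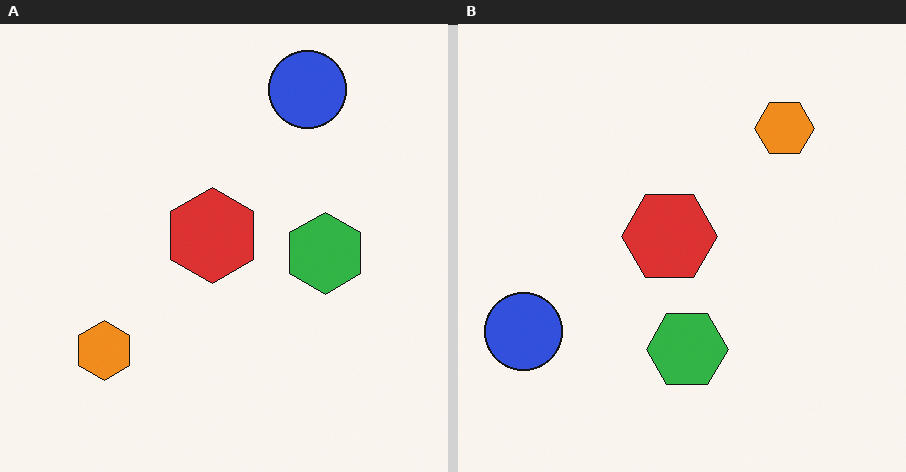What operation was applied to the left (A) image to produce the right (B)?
Transposed (reflected across the top-left ↔ bottom-right diagonal).

Shapes have swapped their row and column positions — what was in the top-right is now in the bottom-left — a diagonal reflection.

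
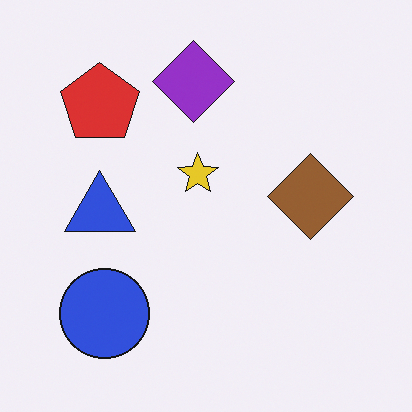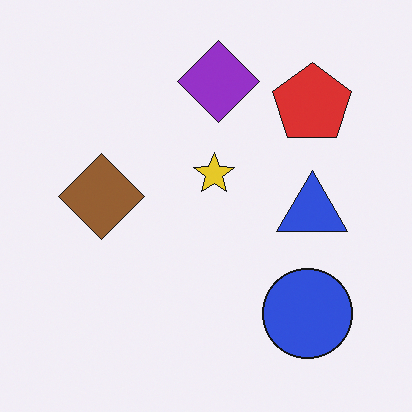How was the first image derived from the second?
Flipped horizontally (left ↔ right).

The blue triangle is in the right of the second image and the left of the first — shapes on opposite sides of the vertical midline have swapped in a mirror flip.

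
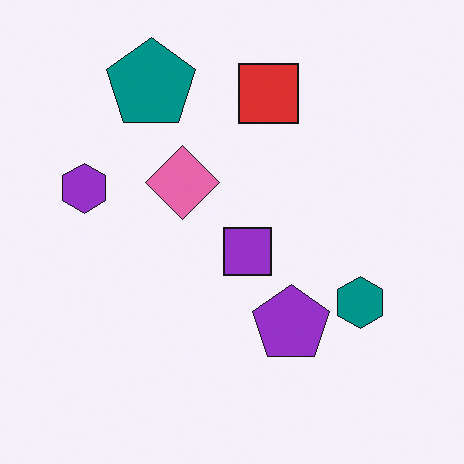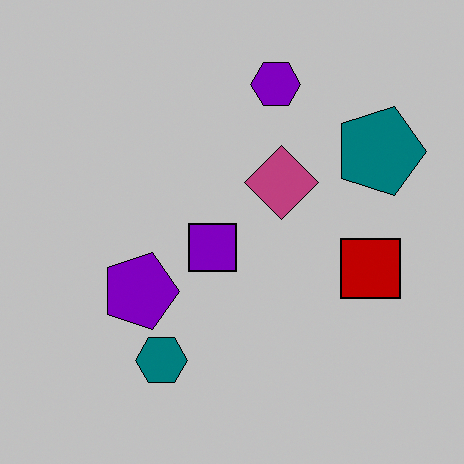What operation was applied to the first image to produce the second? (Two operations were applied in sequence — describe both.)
It was heavily posterized to just a handful of flat colors, then rotated 90° clockwise.

Each flat color has snapped to a coarser quantized level — most visibly, the near-white background has dropped to a flat grey. The teal pentagon sits in the top-left of the first image and the top-right of the second — consistent with a whole-image 90° clockwise rotation.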